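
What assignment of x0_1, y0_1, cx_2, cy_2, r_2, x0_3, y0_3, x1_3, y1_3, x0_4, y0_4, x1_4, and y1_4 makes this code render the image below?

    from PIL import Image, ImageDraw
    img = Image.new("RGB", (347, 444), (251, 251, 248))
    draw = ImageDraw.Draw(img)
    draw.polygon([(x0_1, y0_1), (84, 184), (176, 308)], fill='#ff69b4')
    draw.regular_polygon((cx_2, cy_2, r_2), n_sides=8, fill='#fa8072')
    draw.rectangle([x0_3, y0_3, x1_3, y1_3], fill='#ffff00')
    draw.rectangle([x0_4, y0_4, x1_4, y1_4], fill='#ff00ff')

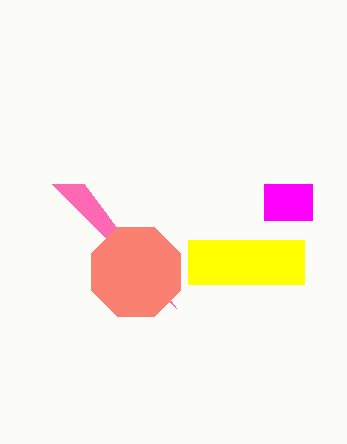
x0_1 = 52, y0_1 = 184, cx_2 = 136, cy_2 = 272, r_2 = 48, x0_3 = 188, y0_3 = 240, x1_3 = 304, y1_3 = 284, x0_4 = 264, y0_4 = 184, x1_4 = 312, y1_4 = 220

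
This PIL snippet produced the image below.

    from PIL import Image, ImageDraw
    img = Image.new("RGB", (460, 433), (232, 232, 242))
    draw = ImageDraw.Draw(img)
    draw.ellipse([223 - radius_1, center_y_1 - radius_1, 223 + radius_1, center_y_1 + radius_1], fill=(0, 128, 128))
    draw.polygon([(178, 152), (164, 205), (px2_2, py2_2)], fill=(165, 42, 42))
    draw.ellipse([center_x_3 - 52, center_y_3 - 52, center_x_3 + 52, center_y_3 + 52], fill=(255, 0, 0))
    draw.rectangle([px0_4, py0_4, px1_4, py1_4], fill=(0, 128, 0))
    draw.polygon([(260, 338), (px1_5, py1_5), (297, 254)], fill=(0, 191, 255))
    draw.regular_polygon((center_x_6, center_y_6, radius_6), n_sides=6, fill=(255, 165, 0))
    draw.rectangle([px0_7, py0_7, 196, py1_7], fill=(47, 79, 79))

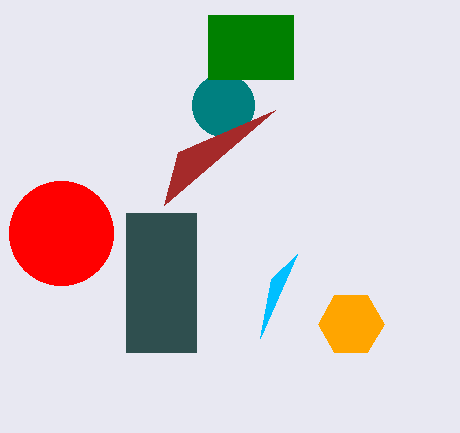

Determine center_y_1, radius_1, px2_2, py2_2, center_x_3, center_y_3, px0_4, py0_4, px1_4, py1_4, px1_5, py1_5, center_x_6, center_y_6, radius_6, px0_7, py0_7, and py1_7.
center_y_1 = 105, radius_1 = 31, px2_2 = 275, py2_2 = 110, center_x_3 = 61, center_y_3 = 233, px0_4 = 208, py0_4 = 15, px1_4 = 293, py1_4 = 79, px1_5 = 271, py1_5 = 279, center_x_6 = 351, center_y_6 = 324, radius_6 = 33, px0_7 = 126, py0_7 = 213, py1_7 = 352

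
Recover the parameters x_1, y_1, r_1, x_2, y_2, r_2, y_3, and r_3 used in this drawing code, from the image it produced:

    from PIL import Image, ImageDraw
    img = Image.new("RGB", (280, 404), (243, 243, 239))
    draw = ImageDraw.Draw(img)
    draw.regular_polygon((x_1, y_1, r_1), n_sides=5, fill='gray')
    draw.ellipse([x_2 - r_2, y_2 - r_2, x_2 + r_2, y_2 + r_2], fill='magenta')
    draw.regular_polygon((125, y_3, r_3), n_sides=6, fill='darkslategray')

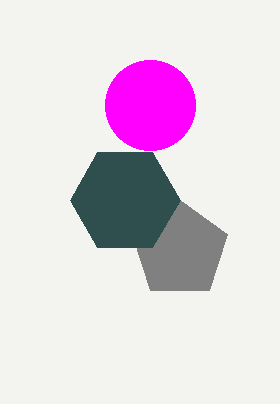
x_1 = 180; y_1 = 250; r_1 = 50; x_2 = 150; y_2 = 105; r_2 = 45; y_3 = 200; r_3 = 55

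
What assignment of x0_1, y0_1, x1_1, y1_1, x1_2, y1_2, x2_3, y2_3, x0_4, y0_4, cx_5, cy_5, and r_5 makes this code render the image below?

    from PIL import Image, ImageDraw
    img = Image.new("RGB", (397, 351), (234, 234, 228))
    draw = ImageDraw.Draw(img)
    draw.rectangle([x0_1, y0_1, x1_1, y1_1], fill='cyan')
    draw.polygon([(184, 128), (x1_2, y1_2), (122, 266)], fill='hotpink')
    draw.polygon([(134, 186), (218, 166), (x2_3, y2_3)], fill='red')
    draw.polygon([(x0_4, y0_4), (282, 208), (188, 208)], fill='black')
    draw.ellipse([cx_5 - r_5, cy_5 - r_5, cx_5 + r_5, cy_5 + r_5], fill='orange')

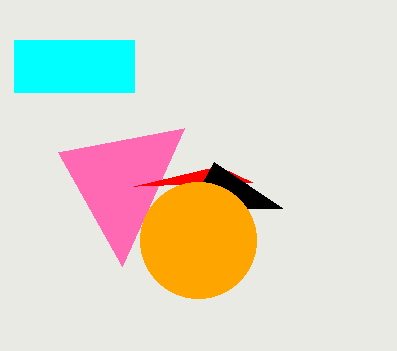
x0_1 = 14
y0_1 = 40
x1_1 = 134
y1_1 = 92
x1_2 = 58
y1_2 = 152
x2_3 = 252
y2_3 = 182
x0_4 = 214
y0_4 = 162
cx_5 = 198
cy_5 = 240
r_5 = 58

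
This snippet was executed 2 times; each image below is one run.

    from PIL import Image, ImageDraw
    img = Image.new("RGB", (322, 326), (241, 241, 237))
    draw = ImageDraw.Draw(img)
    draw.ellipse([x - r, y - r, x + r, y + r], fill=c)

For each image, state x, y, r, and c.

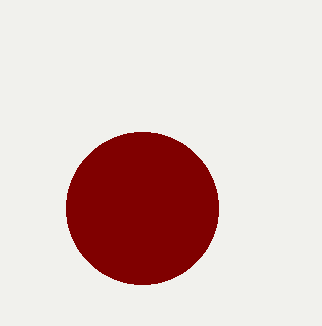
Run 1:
x = 142, y = 208, r = 76, c = 'maroon'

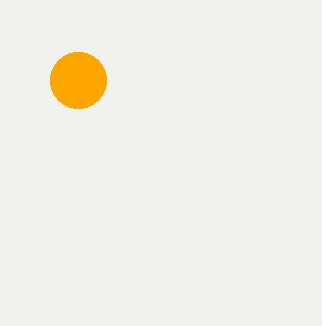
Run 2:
x = 78, y = 80, r = 28, c = 'orange'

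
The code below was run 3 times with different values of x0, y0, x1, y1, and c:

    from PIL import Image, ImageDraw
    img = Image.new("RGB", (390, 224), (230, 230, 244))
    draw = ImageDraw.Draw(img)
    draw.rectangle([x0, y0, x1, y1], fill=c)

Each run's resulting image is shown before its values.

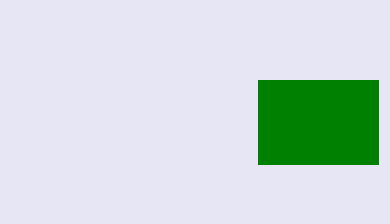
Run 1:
x0 = 258
y0 = 80
x1 = 378
y1 = 164
c = 'green'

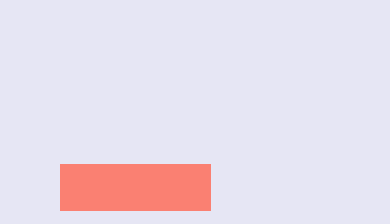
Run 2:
x0 = 60, y0 = 164, x1 = 210, y1 = 210, c = 'salmon'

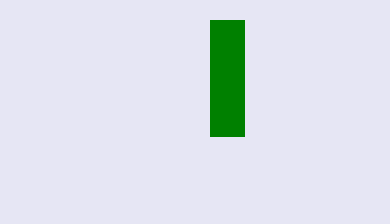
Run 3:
x0 = 210; y0 = 20; x1 = 244; y1 = 136; c = 'green'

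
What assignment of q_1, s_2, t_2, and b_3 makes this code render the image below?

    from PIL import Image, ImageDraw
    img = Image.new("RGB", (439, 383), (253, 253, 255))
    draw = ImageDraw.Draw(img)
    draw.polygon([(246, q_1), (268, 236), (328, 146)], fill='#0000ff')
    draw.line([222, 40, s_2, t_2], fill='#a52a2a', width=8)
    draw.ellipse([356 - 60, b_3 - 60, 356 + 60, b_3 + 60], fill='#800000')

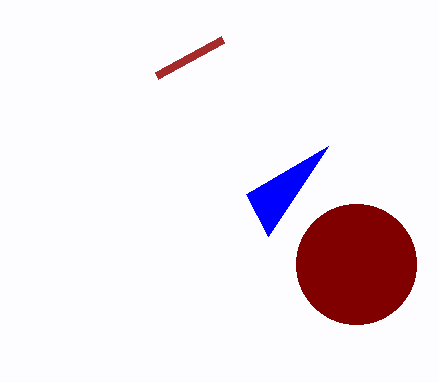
q_1 = 194; s_2 = 156; t_2 = 76; b_3 = 264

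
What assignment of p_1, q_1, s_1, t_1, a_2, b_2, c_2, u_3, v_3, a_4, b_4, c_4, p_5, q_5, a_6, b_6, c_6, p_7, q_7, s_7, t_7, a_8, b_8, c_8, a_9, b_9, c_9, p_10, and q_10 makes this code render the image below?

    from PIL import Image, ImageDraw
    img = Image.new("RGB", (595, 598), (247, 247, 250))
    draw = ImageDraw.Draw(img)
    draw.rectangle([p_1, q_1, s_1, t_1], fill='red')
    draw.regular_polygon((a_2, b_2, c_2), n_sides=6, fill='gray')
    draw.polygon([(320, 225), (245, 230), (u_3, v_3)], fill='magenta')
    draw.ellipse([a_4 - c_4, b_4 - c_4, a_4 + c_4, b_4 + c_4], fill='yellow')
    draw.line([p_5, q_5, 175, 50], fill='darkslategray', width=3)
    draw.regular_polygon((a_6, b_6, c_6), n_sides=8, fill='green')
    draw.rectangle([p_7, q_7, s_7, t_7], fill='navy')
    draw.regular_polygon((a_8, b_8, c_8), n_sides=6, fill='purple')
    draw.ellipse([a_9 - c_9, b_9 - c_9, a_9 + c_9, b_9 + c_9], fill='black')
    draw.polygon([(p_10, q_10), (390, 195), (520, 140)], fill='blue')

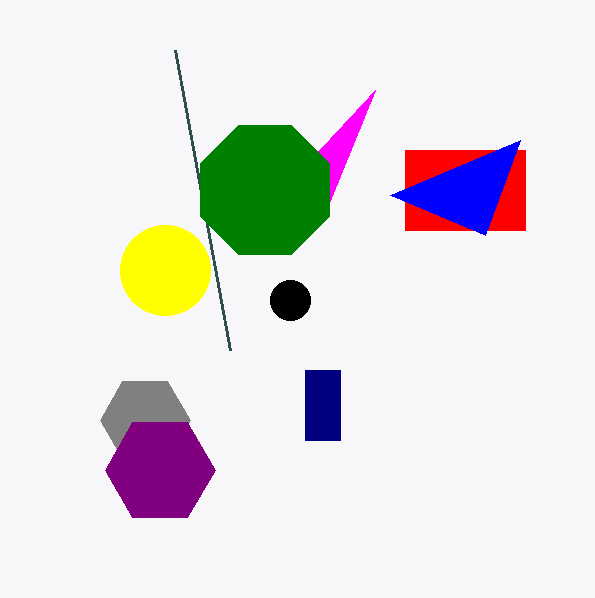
p_1 = 405; q_1 = 150; s_1 = 525; t_1 = 230; a_2 = 145; b_2 = 420; c_2 = 45; u_3 = 375; v_3 = 90; a_4 = 165; b_4 = 270; c_4 = 45; p_5 = 230; q_5 = 350; a_6 = 265; b_6 = 190; c_6 = 70; p_7 = 305; q_7 = 370; s_7 = 340; t_7 = 440; a_8 = 160; b_8 = 470; c_8 = 55; a_9 = 290; b_9 = 300; c_9 = 20; p_10 = 485; q_10 = 235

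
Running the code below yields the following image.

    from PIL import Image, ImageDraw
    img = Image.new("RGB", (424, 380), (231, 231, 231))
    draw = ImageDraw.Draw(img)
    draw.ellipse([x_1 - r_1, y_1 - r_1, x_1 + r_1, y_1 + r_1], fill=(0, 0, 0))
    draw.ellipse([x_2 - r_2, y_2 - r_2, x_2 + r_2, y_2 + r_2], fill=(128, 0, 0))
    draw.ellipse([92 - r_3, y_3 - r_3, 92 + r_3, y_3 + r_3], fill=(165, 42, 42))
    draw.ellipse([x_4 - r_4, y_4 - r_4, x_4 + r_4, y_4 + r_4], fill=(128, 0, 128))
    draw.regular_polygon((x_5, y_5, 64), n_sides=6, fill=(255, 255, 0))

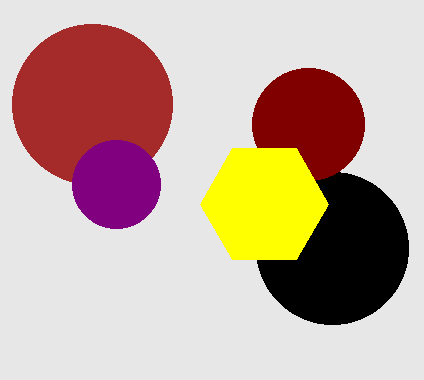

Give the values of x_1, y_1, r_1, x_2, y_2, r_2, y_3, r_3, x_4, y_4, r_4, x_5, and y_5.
x_1 = 332, y_1 = 248, r_1 = 76, x_2 = 308, y_2 = 124, r_2 = 56, y_3 = 104, r_3 = 80, x_4 = 116, y_4 = 184, r_4 = 44, x_5 = 264, y_5 = 204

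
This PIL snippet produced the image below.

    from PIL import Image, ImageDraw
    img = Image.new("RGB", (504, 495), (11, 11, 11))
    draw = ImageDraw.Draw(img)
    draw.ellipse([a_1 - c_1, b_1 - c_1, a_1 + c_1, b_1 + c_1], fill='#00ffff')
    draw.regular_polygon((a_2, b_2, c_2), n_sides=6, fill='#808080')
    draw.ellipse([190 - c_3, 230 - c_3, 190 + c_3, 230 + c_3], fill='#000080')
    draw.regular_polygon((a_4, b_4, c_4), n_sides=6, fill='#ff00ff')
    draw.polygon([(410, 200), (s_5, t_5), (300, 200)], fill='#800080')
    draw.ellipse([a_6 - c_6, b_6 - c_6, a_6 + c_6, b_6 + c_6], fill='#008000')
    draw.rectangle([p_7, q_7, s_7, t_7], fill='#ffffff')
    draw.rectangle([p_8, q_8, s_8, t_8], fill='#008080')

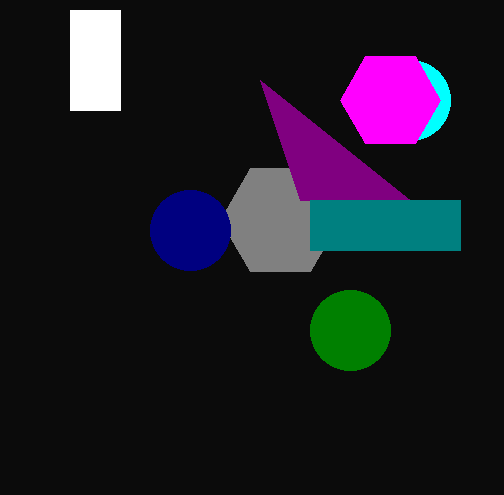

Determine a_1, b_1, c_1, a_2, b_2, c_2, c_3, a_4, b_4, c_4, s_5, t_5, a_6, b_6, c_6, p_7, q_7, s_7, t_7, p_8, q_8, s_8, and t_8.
a_1 = 410, b_1 = 100, c_1 = 40, a_2 = 280, b_2 = 220, c_2 = 60, c_3 = 40, a_4 = 390, b_4 = 100, c_4 = 50, s_5 = 260, t_5 = 80, a_6 = 350, b_6 = 330, c_6 = 40, p_7 = 70, q_7 = 10, s_7 = 120, t_7 = 110, p_8 = 310, q_8 = 200, s_8 = 460, t_8 = 250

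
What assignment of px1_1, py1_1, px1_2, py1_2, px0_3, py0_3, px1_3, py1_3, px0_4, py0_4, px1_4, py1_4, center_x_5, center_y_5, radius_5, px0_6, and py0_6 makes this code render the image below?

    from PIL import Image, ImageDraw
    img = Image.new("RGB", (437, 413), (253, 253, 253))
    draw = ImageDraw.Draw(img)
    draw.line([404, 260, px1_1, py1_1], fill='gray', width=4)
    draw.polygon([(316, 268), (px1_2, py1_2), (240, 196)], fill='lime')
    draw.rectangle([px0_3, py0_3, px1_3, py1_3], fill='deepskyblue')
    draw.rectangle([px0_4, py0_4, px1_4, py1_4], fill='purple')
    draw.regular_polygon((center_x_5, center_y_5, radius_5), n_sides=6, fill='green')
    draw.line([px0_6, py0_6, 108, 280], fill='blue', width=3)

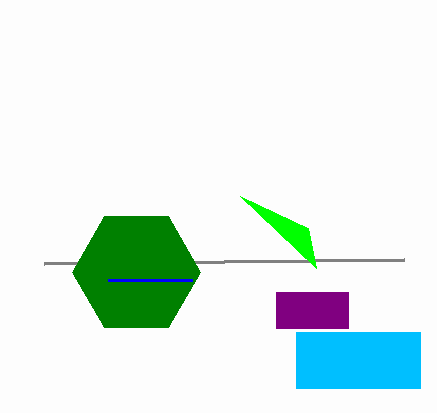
px1_1 = 44; py1_1 = 264; px1_2 = 308; py1_2 = 228; px0_3 = 296; py0_3 = 332; px1_3 = 420; py1_3 = 388; px0_4 = 276; py0_4 = 292; px1_4 = 348; py1_4 = 328; center_x_5 = 136; center_y_5 = 272; radius_5 = 64; px0_6 = 192; py0_6 = 280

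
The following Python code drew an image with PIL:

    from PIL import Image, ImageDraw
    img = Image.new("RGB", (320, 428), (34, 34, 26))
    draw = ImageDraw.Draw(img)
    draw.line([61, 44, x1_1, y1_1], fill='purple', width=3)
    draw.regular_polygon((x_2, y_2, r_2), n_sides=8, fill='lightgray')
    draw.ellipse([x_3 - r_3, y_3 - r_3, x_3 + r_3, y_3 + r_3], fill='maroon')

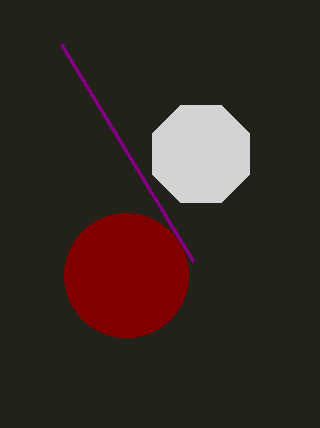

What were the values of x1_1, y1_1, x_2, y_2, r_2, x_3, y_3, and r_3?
x1_1 = 193
y1_1 = 261
x_2 = 201
y_2 = 154
r_2 = 53
x_3 = 126
y_3 = 275
r_3 = 62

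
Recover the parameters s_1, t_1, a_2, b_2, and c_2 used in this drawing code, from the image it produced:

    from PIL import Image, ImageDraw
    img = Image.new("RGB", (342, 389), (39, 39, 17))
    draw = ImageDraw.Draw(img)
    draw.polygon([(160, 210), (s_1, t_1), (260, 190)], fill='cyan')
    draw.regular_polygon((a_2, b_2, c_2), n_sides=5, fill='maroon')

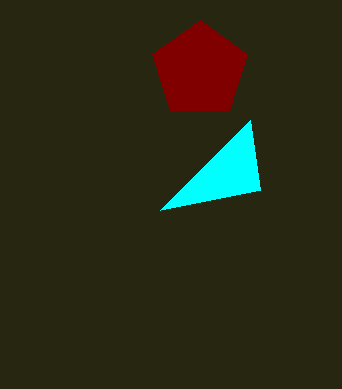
s_1 = 250
t_1 = 120
a_2 = 200
b_2 = 70
c_2 = 50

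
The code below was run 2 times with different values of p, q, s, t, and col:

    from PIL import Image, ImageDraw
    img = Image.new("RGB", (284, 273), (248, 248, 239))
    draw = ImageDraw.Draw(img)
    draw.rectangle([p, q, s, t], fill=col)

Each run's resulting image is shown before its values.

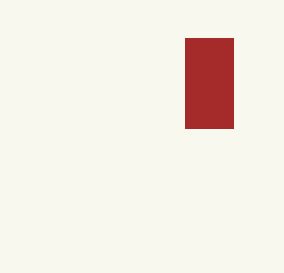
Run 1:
p = 185, q = 38, s = 233, t = 128, col = 'brown'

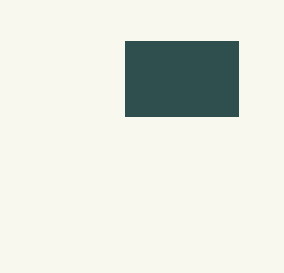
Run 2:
p = 125, q = 41, s = 238, t = 116, col = 'darkslategray'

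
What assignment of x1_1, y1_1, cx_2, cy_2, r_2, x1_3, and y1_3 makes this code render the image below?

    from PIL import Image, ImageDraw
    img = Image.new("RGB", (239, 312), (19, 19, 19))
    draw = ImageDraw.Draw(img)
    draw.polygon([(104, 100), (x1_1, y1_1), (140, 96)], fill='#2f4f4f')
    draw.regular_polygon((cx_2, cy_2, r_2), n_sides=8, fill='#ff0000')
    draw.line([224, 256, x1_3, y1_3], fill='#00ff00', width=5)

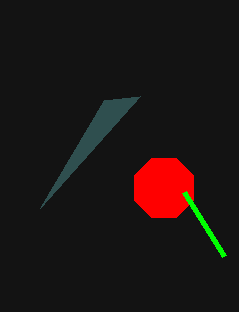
x1_1 = 40
y1_1 = 208
cx_2 = 164
cy_2 = 188
r_2 = 32
x1_3 = 184
y1_3 = 192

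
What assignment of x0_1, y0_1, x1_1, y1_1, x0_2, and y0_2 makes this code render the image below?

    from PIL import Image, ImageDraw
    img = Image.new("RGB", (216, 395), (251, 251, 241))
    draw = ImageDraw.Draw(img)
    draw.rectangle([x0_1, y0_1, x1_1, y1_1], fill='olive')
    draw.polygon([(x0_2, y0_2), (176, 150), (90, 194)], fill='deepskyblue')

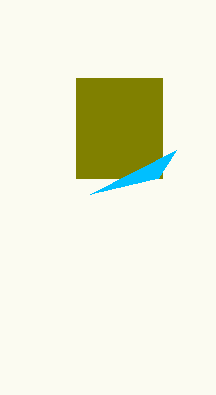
x0_1 = 76, y0_1 = 78, x1_1 = 162, y1_1 = 178, x0_2 = 158, y0_2 = 178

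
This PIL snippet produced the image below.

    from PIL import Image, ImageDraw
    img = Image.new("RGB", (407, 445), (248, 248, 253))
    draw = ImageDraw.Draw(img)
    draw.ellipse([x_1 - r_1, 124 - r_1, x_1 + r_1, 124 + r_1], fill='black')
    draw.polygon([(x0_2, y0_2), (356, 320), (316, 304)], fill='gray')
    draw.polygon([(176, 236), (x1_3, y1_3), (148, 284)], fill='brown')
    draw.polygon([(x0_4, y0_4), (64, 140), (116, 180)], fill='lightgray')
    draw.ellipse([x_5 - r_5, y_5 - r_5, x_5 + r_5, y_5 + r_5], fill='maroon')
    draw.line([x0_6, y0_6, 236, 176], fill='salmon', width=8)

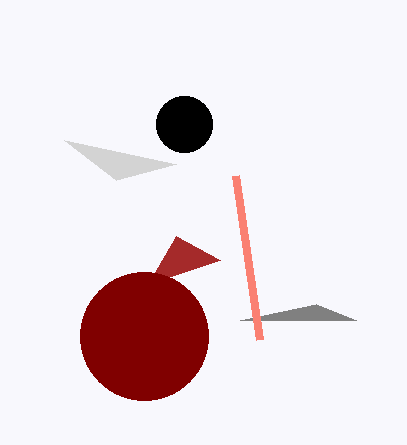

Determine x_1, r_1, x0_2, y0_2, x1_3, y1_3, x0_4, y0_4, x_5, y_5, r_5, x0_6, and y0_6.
x_1 = 184; r_1 = 28; x0_2 = 240; y0_2 = 320; x1_3 = 220; y1_3 = 260; x0_4 = 176; y0_4 = 164; x_5 = 144; y_5 = 336; r_5 = 64; x0_6 = 260; y0_6 = 340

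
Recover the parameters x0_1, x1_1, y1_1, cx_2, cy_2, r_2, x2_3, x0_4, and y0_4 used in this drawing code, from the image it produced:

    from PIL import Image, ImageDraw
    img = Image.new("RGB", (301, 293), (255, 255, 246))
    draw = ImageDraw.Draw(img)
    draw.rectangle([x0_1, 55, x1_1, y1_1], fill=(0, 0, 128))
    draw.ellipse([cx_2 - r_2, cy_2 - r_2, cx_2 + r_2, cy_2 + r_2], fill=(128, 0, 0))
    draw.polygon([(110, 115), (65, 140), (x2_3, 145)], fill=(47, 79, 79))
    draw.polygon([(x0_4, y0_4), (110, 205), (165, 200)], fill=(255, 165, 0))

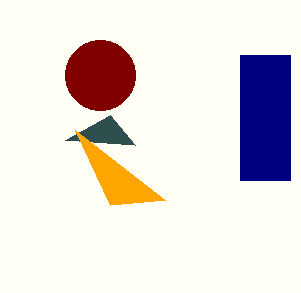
x0_1 = 240, x1_1 = 290, y1_1 = 180, cx_2 = 100, cy_2 = 75, r_2 = 35, x2_3 = 135, x0_4 = 75, y0_4 = 130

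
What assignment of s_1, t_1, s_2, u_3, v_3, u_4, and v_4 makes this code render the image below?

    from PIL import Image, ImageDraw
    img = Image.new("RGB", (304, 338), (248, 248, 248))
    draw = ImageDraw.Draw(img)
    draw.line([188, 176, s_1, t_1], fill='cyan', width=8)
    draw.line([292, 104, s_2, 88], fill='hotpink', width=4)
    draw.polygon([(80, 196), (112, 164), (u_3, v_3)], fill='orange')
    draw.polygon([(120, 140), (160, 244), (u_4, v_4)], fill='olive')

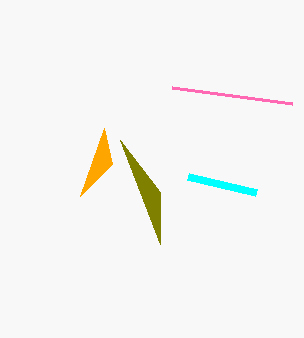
s_1 = 256; t_1 = 192; s_2 = 172; u_3 = 104; v_3 = 128; u_4 = 160; v_4 = 192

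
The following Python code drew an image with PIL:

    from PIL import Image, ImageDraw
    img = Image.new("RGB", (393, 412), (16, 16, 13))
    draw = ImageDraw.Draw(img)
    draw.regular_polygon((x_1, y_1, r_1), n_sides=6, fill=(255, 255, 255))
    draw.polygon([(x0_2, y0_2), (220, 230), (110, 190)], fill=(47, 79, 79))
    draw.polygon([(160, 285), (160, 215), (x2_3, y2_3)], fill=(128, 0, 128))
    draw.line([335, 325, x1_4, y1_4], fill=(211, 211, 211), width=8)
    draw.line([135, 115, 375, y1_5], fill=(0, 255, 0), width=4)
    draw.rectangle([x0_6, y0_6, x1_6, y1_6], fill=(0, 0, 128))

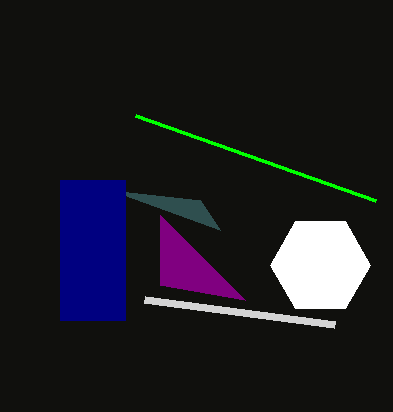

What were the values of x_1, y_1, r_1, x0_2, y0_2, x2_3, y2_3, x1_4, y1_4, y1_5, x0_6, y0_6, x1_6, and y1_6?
x_1 = 320; y_1 = 265; r_1 = 50; x0_2 = 200; y0_2 = 200; x2_3 = 245; y2_3 = 300; x1_4 = 145; y1_4 = 300; y1_5 = 200; x0_6 = 60; y0_6 = 180; x1_6 = 125; y1_6 = 320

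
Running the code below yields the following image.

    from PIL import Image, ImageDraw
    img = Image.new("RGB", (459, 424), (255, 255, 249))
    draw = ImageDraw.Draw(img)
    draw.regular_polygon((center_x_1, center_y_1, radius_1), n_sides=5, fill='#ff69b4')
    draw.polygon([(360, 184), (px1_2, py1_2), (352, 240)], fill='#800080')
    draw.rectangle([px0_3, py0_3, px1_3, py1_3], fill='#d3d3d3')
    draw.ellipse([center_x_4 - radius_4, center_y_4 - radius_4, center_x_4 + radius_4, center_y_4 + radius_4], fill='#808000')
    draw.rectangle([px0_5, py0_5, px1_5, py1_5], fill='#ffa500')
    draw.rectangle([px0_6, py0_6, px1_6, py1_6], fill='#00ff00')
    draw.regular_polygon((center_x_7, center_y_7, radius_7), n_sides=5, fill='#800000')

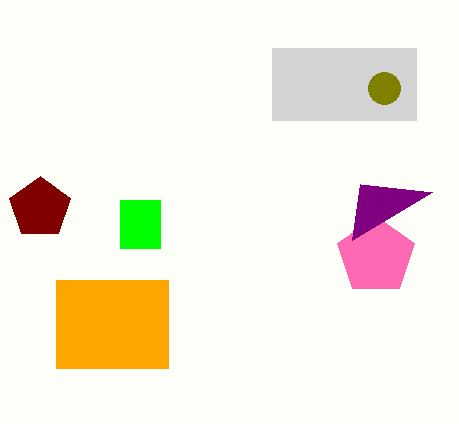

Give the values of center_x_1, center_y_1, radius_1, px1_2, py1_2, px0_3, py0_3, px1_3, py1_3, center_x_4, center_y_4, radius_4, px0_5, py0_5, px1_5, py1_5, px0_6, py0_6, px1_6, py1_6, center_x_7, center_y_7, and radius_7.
center_x_1 = 376; center_y_1 = 256; radius_1 = 40; px1_2 = 432; py1_2 = 192; px0_3 = 272; py0_3 = 48; px1_3 = 416; py1_3 = 120; center_x_4 = 384; center_y_4 = 88; radius_4 = 16; px0_5 = 56; py0_5 = 280; px1_5 = 168; py1_5 = 368; px0_6 = 120; py0_6 = 200; px1_6 = 160; py1_6 = 248; center_x_7 = 40; center_y_7 = 208; radius_7 = 32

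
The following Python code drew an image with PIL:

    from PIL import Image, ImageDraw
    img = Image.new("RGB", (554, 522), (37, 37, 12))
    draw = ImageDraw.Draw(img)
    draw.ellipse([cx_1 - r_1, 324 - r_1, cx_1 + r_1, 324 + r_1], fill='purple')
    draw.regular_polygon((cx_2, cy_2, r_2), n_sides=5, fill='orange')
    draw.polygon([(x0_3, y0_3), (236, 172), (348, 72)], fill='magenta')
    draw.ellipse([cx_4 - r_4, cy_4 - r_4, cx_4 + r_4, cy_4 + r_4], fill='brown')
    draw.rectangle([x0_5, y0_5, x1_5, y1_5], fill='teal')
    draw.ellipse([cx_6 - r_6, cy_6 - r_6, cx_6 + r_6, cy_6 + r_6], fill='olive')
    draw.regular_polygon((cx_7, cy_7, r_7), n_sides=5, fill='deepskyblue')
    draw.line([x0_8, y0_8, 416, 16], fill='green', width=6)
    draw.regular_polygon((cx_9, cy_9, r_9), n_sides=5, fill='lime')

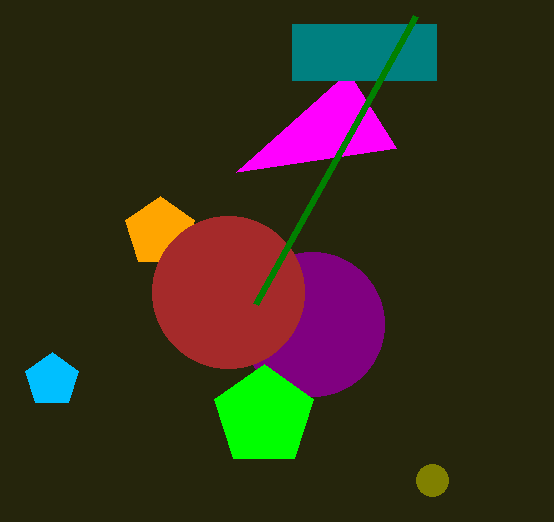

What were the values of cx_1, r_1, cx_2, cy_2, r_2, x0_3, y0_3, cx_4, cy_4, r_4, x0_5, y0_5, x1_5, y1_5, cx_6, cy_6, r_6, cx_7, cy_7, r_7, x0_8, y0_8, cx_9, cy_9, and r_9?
cx_1 = 312, r_1 = 72, cx_2 = 160, cy_2 = 232, r_2 = 36, x0_3 = 396, y0_3 = 148, cx_4 = 228, cy_4 = 292, r_4 = 76, x0_5 = 292, y0_5 = 24, x1_5 = 436, y1_5 = 80, cx_6 = 432, cy_6 = 480, r_6 = 16, cx_7 = 52, cy_7 = 380, r_7 = 28, x0_8 = 256, y0_8 = 304, cx_9 = 264, cy_9 = 416, r_9 = 52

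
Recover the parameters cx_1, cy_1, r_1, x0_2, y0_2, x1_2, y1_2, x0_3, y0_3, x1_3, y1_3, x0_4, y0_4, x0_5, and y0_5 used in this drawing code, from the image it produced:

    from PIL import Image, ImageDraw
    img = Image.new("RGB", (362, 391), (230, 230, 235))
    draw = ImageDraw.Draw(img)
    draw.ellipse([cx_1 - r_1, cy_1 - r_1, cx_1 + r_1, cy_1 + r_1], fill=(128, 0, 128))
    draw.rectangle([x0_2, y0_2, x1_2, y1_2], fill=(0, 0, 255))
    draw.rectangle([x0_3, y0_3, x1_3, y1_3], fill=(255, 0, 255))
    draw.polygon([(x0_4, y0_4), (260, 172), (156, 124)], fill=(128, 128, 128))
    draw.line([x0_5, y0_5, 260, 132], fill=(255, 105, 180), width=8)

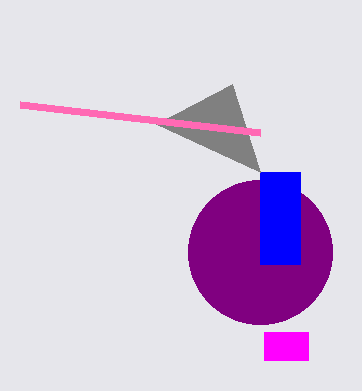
cx_1 = 260
cy_1 = 252
r_1 = 72
x0_2 = 260
y0_2 = 172
x1_2 = 300
y1_2 = 264
x0_3 = 264
y0_3 = 332
x1_3 = 308
y1_3 = 360
x0_4 = 232
y0_4 = 84
x0_5 = 20
y0_5 = 104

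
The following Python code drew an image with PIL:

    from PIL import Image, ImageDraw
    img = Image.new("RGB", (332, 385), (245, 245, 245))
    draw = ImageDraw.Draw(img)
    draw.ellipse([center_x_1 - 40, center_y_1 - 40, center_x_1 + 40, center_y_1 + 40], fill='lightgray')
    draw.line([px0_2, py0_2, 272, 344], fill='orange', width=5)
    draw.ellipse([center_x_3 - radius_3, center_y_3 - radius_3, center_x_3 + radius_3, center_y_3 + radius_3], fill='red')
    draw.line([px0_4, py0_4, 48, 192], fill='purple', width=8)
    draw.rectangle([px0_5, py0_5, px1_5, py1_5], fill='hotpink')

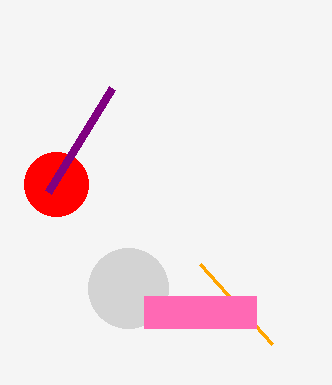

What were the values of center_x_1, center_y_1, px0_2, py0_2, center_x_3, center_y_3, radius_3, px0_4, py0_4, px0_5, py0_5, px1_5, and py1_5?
center_x_1 = 128; center_y_1 = 288; px0_2 = 200; py0_2 = 264; center_x_3 = 56; center_y_3 = 184; radius_3 = 32; px0_4 = 112; py0_4 = 88; px0_5 = 144; py0_5 = 296; px1_5 = 256; py1_5 = 328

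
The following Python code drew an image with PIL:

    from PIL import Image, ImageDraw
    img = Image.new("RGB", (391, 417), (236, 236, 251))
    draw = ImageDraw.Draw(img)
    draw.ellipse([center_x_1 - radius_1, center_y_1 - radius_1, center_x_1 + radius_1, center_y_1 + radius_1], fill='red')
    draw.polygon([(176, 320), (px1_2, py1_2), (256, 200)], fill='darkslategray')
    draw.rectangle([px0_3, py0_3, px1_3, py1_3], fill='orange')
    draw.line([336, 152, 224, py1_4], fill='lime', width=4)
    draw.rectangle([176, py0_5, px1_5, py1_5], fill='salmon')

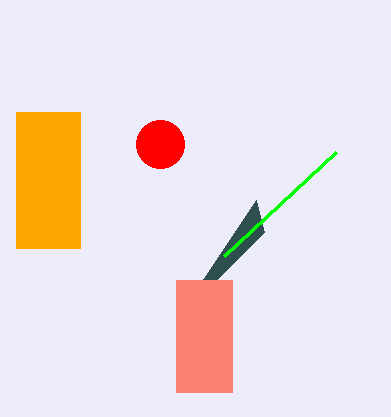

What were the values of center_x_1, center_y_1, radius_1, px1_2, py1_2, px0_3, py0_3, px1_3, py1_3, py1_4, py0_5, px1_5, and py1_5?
center_x_1 = 160; center_y_1 = 144; radius_1 = 24; px1_2 = 264; py1_2 = 232; px0_3 = 16; py0_3 = 112; px1_3 = 80; py1_3 = 248; py1_4 = 256; py0_5 = 280; px1_5 = 232; py1_5 = 392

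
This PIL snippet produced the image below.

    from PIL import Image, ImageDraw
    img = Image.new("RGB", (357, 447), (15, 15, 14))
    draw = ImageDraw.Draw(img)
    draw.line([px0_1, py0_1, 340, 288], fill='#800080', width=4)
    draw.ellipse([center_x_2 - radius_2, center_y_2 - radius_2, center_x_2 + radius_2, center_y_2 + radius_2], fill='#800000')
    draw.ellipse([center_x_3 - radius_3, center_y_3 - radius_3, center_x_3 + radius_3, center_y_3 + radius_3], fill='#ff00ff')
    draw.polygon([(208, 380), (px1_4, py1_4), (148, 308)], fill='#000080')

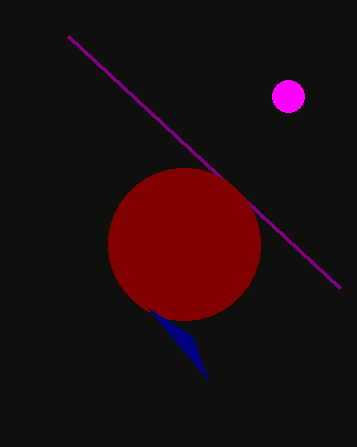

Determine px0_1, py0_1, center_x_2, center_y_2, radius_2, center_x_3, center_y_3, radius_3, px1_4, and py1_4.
px0_1 = 68, py0_1 = 36, center_x_2 = 184, center_y_2 = 244, radius_2 = 76, center_x_3 = 288, center_y_3 = 96, radius_3 = 16, px1_4 = 192, py1_4 = 336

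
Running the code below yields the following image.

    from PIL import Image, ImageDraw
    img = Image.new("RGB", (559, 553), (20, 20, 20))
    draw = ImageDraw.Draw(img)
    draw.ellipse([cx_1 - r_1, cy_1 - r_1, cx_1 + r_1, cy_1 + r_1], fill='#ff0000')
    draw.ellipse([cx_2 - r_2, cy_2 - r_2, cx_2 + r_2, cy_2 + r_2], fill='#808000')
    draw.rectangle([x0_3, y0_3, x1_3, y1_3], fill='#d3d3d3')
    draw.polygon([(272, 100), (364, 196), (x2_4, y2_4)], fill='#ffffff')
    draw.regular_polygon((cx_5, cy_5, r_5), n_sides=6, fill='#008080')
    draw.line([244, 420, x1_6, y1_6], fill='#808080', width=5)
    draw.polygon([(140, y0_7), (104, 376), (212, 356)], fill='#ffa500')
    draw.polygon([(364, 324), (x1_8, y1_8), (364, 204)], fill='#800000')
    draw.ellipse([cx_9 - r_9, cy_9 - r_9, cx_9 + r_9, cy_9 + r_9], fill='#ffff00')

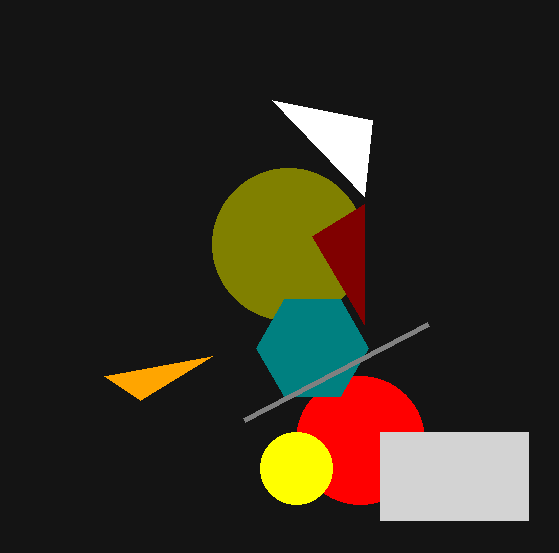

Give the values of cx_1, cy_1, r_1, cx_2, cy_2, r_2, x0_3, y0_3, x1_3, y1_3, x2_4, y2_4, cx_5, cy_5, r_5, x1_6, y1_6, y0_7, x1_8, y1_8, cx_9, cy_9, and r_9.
cx_1 = 360
cy_1 = 440
r_1 = 64
cx_2 = 288
cy_2 = 244
r_2 = 76
x0_3 = 380
y0_3 = 432
x1_3 = 528
y1_3 = 520
x2_4 = 372
y2_4 = 120
cx_5 = 312
cy_5 = 348
r_5 = 56
x1_6 = 428
y1_6 = 324
y0_7 = 400
x1_8 = 312
y1_8 = 236
cx_9 = 296
cy_9 = 468
r_9 = 36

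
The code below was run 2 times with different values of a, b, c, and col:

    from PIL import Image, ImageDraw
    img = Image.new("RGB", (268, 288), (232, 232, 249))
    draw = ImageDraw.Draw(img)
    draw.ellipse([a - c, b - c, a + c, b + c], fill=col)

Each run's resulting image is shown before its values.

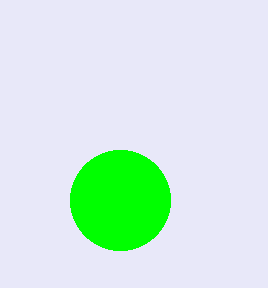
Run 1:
a = 120
b = 200
c = 50
col = 'lime'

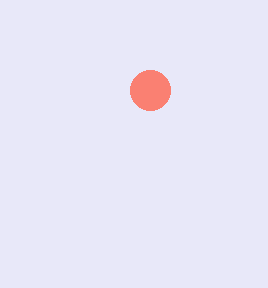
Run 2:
a = 150
b = 90
c = 20
col = 'salmon'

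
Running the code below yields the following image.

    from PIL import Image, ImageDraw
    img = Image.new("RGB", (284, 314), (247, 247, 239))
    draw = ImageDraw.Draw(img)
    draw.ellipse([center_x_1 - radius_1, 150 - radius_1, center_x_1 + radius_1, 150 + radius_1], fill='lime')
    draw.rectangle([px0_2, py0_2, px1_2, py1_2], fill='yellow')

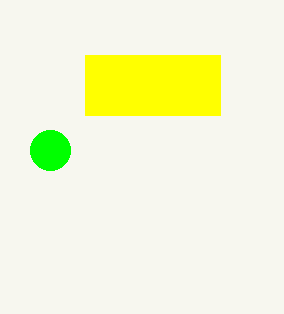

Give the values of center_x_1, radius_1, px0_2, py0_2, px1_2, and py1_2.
center_x_1 = 50; radius_1 = 20; px0_2 = 85; py0_2 = 55; px1_2 = 220; py1_2 = 115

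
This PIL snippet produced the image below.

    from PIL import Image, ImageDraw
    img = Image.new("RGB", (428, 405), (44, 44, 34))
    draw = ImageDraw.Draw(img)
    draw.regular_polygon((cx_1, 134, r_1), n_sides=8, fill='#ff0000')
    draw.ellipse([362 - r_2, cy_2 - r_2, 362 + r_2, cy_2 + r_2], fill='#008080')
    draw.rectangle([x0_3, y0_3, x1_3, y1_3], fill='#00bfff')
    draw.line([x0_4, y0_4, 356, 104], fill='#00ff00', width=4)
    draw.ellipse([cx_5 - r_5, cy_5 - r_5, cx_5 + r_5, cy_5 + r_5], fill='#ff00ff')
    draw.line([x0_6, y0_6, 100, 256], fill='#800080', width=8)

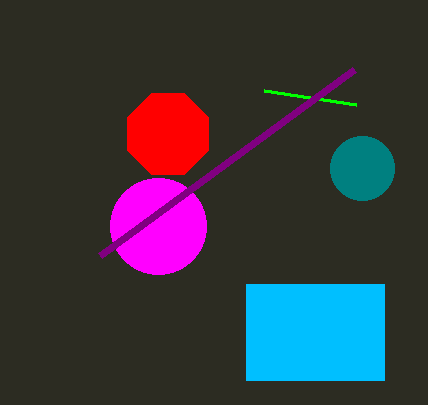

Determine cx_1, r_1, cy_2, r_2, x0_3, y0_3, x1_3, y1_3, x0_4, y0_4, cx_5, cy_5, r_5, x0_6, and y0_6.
cx_1 = 168, r_1 = 44, cy_2 = 168, r_2 = 32, x0_3 = 246, y0_3 = 284, x1_3 = 384, y1_3 = 380, x0_4 = 264, y0_4 = 90, cx_5 = 158, cy_5 = 226, r_5 = 48, x0_6 = 354, y0_6 = 70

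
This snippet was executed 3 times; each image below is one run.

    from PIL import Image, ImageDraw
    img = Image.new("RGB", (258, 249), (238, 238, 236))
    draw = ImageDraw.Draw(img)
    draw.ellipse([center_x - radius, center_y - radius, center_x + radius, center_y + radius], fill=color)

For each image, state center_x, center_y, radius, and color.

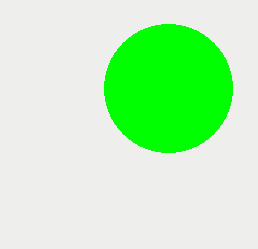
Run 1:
center_x = 168, center_y = 88, radius = 64, color = 'lime'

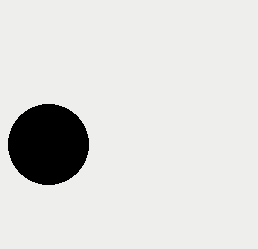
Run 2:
center_x = 48
center_y = 144
radius = 40
color = 'black'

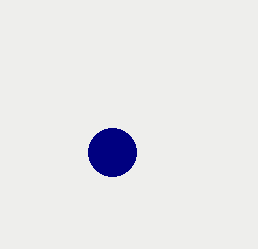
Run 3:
center_x = 112; center_y = 152; radius = 24; color = 'navy'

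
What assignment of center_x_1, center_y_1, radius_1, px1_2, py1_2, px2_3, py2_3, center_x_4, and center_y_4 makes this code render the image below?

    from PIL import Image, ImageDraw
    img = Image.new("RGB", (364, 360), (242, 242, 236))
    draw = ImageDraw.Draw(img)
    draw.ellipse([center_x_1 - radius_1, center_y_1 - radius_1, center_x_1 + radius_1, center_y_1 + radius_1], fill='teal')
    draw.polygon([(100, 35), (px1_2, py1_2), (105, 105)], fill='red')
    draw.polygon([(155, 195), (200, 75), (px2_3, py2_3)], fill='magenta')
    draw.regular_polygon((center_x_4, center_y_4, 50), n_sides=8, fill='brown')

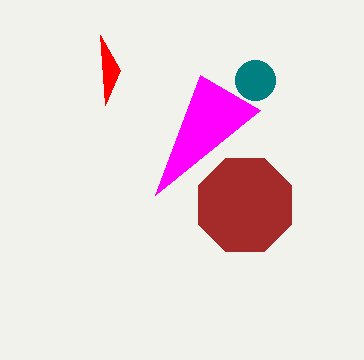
center_x_1 = 255, center_y_1 = 80, radius_1 = 20, px1_2 = 120, py1_2 = 70, px2_3 = 260, py2_3 = 110, center_x_4 = 245, center_y_4 = 205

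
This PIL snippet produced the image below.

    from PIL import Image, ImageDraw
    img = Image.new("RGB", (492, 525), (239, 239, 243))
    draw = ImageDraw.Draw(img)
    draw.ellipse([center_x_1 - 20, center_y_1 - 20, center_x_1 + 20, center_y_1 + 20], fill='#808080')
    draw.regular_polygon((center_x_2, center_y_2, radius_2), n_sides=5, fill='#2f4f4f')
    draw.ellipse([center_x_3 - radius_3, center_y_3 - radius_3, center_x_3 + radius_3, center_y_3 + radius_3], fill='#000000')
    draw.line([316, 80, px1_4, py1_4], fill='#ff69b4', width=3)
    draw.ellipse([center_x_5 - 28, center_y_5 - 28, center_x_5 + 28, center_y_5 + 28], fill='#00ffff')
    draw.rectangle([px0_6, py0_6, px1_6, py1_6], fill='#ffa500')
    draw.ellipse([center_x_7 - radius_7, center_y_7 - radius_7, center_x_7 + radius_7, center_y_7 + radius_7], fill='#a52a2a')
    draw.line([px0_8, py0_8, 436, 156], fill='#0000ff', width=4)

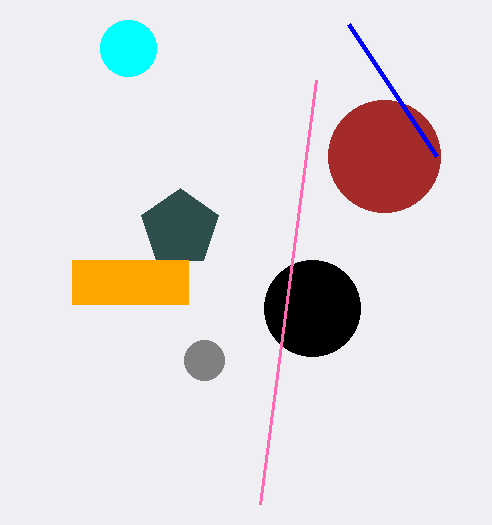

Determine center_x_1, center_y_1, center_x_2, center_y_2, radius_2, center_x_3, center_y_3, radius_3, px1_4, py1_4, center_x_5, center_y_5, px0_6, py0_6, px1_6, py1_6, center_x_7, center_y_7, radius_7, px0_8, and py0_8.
center_x_1 = 204, center_y_1 = 360, center_x_2 = 180, center_y_2 = 228, radius_2 = 40, center_x_3 = 312, center_y_3 = 308, radius_3 = 48, px1_4 = 260, py1_4 = 504, center_x_5 = 128, center_y_5 = 48, px0_6 = 72, py0_6 = 260, px1_6 = 188, py1_6 = 304, center_x_7 = 384, center_y_7 = 156, radius_7 = 56, px0_8 = 348, py0_8 = 24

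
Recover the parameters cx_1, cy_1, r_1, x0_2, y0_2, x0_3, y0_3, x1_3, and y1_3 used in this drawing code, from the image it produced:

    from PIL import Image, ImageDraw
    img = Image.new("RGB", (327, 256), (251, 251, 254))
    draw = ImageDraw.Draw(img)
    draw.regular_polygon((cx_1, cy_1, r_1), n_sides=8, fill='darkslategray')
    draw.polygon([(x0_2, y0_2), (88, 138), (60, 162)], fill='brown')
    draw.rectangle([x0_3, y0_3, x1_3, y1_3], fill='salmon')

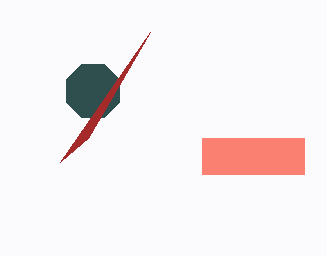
cx_1 = 93; cy_1 = 91; r_1 = 29; x0_2 = 150; y0_2 = 32; x0_3 = 202; y0_3 = 138; x1_3 = 304; y1_3 = 174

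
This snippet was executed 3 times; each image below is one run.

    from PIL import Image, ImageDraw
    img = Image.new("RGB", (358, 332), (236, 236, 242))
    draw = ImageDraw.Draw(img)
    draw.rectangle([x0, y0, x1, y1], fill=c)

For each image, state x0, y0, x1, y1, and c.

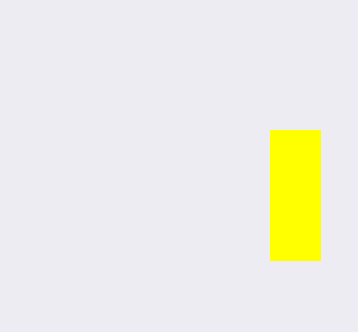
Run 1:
x0 = 270; y0 = 130; x1 = 320; y1 = 260; c = 'yellow'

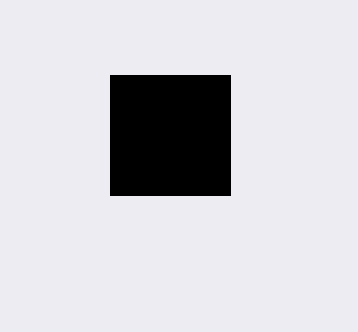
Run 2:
x0 = 110, y0 = 75, x1 = 230, y1 = 195, c = 'black'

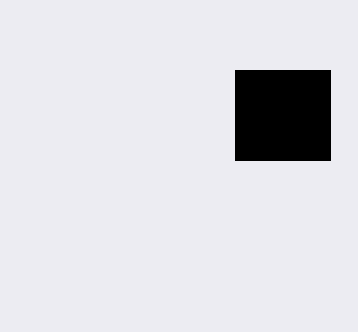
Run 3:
x0 = 235; y0 = 70; x1 = 330; y1 = 160; c = 'black'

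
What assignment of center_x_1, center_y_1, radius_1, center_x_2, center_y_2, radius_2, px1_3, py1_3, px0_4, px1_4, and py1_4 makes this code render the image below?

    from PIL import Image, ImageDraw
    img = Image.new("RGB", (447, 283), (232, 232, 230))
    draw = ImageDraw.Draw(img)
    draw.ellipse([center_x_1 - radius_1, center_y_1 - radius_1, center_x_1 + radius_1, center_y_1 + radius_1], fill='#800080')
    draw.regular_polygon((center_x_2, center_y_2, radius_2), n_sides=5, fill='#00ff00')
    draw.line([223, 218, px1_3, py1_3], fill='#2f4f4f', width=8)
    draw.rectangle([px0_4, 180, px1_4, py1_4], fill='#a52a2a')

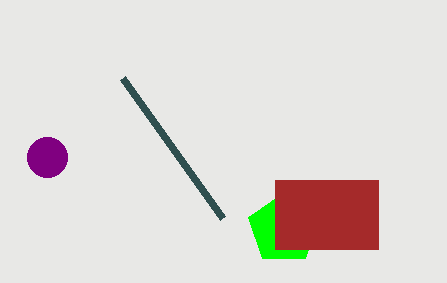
center_x_1 = 47, center_y_1 = 157, radius_1 = 20, center_x_2 = 284, center_y_2 = 229, radius_2 = 37, px1_3 = 123, py1_3 = 78, px0_4 = 275, px1_4 = 378, py1_4 = 249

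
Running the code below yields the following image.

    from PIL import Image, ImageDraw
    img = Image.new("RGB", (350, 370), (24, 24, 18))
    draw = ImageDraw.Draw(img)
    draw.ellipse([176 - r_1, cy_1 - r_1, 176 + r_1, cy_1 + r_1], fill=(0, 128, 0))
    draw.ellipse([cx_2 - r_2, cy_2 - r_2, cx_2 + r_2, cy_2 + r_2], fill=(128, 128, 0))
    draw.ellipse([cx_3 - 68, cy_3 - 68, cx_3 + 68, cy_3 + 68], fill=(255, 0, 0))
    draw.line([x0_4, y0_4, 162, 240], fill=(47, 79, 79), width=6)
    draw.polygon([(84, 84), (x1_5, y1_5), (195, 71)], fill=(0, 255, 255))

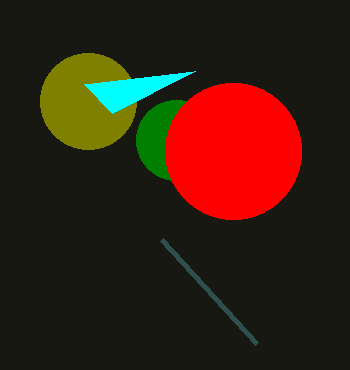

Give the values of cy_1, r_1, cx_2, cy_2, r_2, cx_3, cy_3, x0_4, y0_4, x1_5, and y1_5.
cy_1 = 140
r_1 = 40
cx_2 = 88
cy_2 = 101
r_2 = 48
cx_3 = 233
cy_3 = 151
x0_4 = 257
y0_4 = 344
x1_5 = 112
y1_5 = 113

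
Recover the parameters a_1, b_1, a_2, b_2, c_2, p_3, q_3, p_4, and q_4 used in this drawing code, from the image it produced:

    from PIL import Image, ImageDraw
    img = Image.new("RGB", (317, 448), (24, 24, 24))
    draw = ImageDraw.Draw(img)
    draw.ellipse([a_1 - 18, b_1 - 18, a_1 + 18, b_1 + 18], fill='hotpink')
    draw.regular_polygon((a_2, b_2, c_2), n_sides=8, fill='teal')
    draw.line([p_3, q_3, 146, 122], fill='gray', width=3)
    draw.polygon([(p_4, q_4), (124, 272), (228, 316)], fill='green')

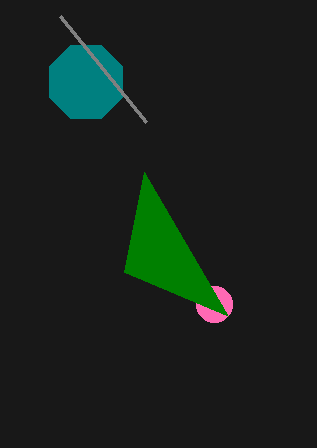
a_1 = 214, b_1 = 304, a_2 = 86, b_2 = 82, c_2 = 40, p_3 = 60, q_3 = 16, p_4 = 144, q_4 = 172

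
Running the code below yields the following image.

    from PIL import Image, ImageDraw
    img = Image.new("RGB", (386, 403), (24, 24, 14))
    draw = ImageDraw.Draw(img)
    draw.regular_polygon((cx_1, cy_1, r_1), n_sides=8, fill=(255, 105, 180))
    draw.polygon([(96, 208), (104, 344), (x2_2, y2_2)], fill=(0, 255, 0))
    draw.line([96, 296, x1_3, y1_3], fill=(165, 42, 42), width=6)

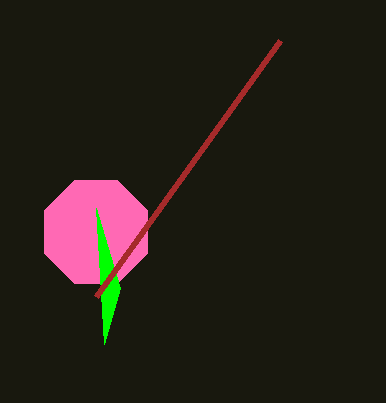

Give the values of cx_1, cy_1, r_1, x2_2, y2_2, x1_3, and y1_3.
cx_1 = 96; cy_1 = 232; r_1 = 56; x2_2 = 120; y2_2 = 288; x1_3 = 280; y1_3 = 40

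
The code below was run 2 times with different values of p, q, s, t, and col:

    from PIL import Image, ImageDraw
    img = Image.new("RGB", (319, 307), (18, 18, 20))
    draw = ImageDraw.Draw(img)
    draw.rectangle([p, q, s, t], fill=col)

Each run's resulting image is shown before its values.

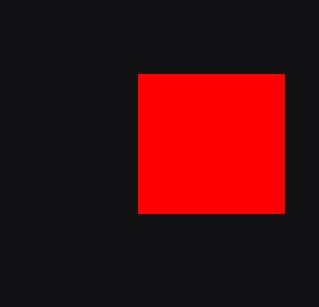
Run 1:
p = 138
q = 74
s = 284
t = 213
col = 'red'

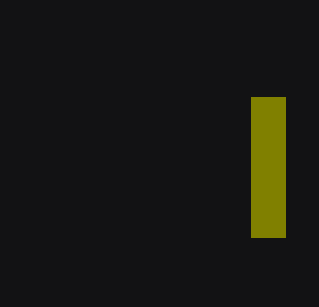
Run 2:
p = 251; q = 97; s = 285; t = 237; col = 'olive'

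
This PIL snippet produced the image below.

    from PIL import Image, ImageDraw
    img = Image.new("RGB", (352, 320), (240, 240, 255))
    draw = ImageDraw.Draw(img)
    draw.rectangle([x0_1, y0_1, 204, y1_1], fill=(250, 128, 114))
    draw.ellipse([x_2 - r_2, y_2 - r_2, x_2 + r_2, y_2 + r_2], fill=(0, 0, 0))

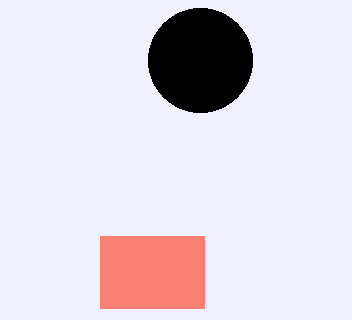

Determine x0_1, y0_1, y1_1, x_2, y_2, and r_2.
x0_1 = 100; y0_1 = 236; y1_1 = 308; x_2 = 200; y_2 = 60; r_2 = 52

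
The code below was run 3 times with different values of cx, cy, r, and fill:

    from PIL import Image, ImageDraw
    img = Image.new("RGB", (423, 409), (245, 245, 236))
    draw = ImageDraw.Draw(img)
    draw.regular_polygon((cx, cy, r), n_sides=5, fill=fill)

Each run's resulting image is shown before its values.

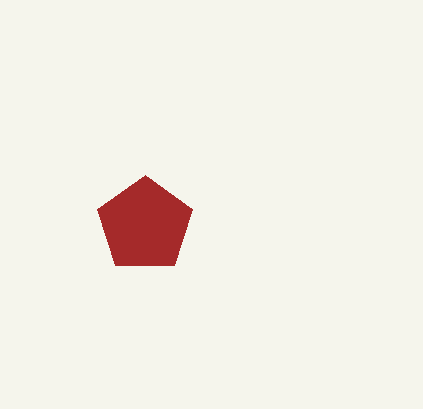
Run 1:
cx = 145; cy = 225; r = 50; fill = 'brown'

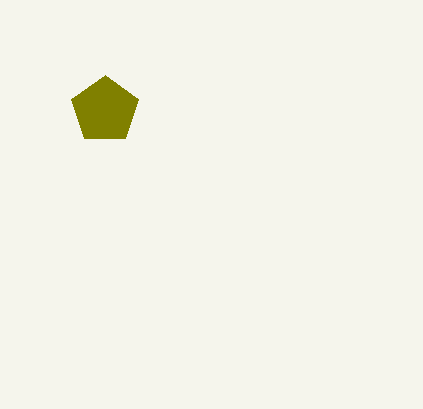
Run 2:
cx = 105; cy = 110; r = 35; fill = 'olive'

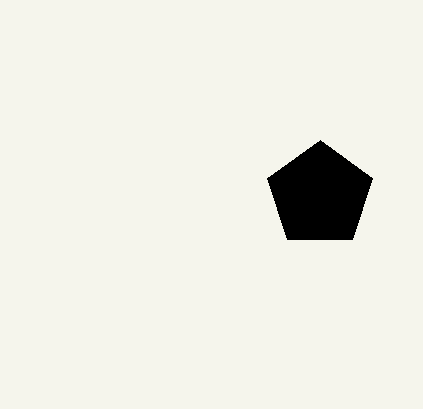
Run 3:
cx = 320, cy = 195, r = 55, fill = 'black'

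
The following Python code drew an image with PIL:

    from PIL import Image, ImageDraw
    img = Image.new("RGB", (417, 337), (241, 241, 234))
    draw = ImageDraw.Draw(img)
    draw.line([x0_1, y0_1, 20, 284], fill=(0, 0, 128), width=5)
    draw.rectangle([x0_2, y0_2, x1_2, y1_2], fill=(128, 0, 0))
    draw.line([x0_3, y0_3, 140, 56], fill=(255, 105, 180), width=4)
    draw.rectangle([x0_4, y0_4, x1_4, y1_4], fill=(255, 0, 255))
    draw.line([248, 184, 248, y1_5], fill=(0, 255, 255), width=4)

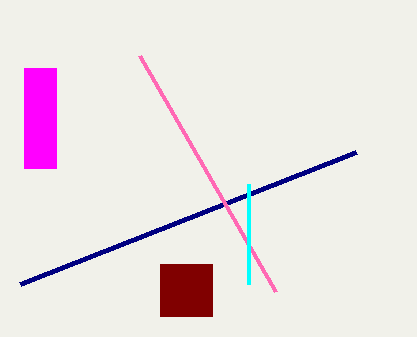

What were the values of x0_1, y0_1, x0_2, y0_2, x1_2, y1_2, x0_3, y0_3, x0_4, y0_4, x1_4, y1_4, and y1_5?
x0_1 = 356; y0_1 = 152; x0_2 = 160; y0_2 = 264; x1_2 = 212; y1_2 = 316; x0_3 = 276; y0_3 = 292; x0_4 = 24; y0_4 = 68; x1_4 = 56; y1_4 = 168; y1_5 = 284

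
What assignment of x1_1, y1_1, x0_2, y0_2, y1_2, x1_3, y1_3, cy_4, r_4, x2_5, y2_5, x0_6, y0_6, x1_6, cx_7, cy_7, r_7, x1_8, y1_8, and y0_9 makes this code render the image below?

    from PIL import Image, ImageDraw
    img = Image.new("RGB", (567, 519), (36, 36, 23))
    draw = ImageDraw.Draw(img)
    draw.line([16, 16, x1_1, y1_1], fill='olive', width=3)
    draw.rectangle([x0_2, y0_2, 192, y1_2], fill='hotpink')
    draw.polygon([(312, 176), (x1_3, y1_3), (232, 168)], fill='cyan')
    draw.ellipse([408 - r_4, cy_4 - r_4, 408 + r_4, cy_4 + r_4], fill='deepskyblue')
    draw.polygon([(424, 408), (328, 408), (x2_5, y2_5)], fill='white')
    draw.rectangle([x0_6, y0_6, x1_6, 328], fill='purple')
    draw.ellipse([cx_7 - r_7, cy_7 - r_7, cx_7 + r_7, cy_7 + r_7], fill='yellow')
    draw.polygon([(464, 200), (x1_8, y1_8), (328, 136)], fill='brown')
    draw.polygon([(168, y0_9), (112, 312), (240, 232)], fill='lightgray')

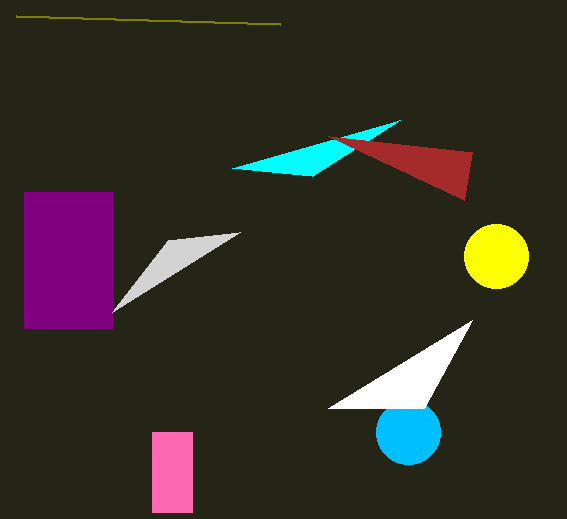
x1_1 = 280
y1_1 = 24
x0_2 = 152
y0_2 = 432
y1_2 = 512
x1_3 = 400
y1_3 = 120
cy_4 = 432
r_4 = 32
x2_5 = 472
y2_5 = 320
x0_6 = 24
y0_6 = 192
x1_6 = 112
cx_7 = 496
cy_7 = 256
r_7 = 32
x1_8 = 472
y1_8 = 152
y0_9 = 240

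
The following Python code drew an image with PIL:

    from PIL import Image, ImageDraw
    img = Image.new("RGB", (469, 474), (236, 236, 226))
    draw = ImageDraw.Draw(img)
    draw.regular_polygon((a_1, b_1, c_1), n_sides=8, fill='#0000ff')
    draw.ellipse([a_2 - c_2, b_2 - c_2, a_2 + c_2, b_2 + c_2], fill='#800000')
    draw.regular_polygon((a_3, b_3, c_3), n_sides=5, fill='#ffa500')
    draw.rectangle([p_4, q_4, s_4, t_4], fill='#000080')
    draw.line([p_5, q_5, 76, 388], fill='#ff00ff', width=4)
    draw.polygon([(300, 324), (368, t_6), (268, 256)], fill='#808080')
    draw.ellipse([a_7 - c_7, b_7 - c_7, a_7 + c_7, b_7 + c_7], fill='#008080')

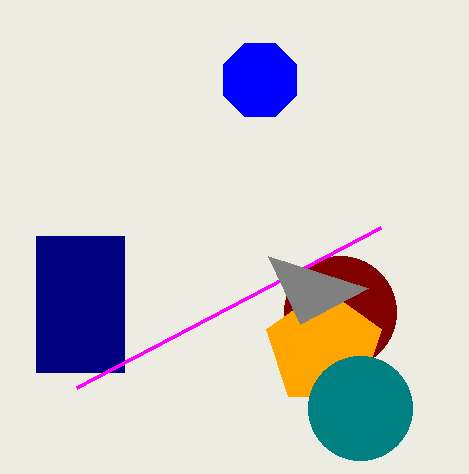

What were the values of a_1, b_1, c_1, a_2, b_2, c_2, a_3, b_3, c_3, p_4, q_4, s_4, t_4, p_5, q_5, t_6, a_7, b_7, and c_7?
a_1 = 260; b_1 = 80; c_1 = 40; a_2 = 340; b_2 = 312; c_2 = 56; a_3 = 324; b_3 = 348; c_3 = 60; p_4 = 36; q_4 = 236; s_4 = 124; t_4 = 372; p_5 = 380; q_5 = 228; t_6 = 288; a_7 = 360; b_7 = 408; c_7 = 52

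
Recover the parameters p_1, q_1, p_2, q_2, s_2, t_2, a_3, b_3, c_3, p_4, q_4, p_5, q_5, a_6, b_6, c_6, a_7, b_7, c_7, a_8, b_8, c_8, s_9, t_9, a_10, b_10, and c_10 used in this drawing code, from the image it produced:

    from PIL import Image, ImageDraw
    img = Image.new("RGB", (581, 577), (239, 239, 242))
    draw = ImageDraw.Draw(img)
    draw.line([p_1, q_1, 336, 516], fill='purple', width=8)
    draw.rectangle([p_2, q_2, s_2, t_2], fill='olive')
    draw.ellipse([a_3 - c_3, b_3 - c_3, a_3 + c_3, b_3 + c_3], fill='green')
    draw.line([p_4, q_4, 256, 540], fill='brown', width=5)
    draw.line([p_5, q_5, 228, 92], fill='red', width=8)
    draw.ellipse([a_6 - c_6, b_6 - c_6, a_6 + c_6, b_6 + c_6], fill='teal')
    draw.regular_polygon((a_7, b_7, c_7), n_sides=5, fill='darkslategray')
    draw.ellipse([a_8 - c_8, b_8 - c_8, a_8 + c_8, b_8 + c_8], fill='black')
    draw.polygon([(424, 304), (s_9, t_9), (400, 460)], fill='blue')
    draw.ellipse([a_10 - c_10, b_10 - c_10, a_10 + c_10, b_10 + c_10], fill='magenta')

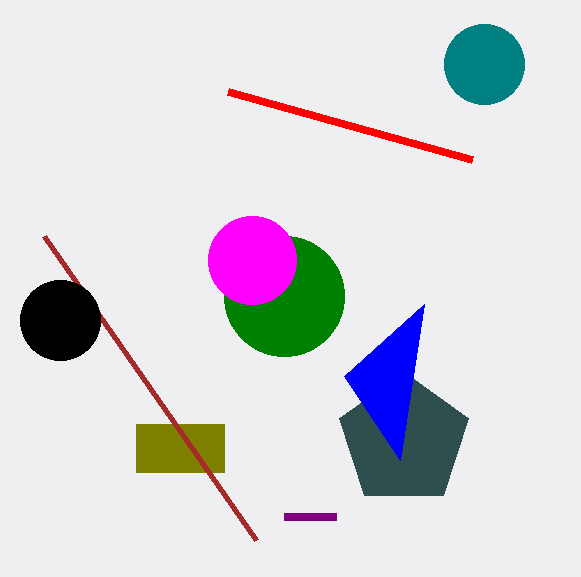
p_1 = 284; q_1 = 516; p_2 = 136; q_2 = 424; s_2 = 224; t_2 = 472; a_3 = 284; b_3 = 296; c_3 = 60; p_4 = 44; q_4 = 236; p_5 = 472; q_5 = 160; a_6 = 484; b_6 = 64; c_6 = 40; a_7 = 404; b_7 = 440; c_7 = 68; a_8 = 60; b_8 = 320; c_8 = 40; s_9 = 344; t_9 = 376; a_10 = 252; b_10 = 260; c_10 = 44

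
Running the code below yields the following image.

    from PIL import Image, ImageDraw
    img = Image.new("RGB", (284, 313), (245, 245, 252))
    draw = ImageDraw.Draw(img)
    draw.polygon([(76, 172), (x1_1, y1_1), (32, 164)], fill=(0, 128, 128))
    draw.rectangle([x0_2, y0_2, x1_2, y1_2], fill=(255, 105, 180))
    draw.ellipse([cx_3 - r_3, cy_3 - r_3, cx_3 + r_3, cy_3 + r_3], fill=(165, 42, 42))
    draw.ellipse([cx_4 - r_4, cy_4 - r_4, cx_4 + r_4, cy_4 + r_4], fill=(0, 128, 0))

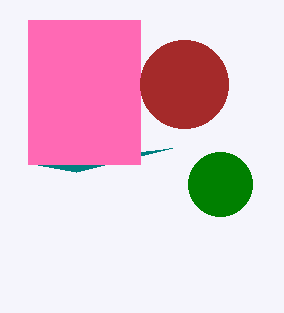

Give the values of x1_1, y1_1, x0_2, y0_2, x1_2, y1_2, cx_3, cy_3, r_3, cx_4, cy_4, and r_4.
x1_1 = 172, y1_1 = 148, x0_2 = 28, y0_2 = 20, x1_2 = 140, y1_2 = 164, cx_3 = 184, cy_3 = 84, r_3 = 44, cx_4 = 220, cy_4 = 184, r_4 = 32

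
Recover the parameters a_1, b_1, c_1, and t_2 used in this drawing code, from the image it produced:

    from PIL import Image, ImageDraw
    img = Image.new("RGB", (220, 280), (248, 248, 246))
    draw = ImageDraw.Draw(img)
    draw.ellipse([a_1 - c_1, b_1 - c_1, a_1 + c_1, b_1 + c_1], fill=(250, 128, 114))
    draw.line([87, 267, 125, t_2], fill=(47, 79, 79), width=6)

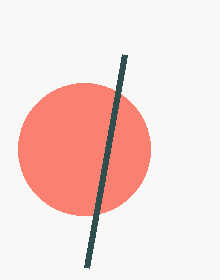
a_1 = 84, b_1 = 149, c_1 = 66, t_2 = 54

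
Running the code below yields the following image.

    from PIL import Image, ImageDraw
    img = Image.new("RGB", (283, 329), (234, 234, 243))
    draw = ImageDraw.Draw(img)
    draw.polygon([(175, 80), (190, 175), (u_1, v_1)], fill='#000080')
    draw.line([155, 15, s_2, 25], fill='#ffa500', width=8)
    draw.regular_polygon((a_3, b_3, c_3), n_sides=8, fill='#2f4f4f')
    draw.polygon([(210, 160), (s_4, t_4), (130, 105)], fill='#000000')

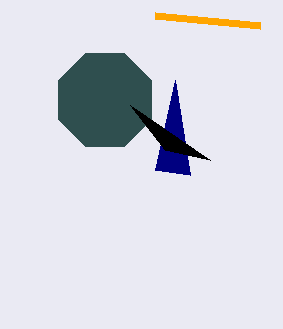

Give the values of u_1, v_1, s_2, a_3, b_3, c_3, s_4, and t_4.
u_1 = 155, v_1 = 170, s_2 = 260, a_3 = 105, b_3 = 100, c_3 = 50, s_4 = 165, t_4 = 150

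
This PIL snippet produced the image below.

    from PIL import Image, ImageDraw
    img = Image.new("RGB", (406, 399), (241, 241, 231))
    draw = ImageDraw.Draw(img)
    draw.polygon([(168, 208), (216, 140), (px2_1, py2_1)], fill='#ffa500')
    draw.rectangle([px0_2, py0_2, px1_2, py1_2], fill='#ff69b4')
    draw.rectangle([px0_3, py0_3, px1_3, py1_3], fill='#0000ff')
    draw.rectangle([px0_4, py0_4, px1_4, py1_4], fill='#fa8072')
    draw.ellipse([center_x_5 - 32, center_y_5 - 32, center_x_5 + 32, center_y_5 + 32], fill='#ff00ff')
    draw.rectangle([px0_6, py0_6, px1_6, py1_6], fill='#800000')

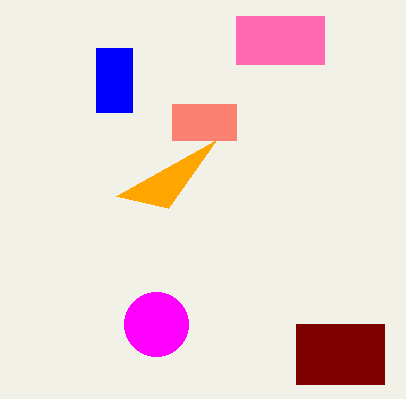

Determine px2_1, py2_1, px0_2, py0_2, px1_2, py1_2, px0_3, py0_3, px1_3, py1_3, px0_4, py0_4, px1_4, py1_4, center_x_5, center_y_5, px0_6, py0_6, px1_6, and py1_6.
px2_1 = 116
py2_1 = 196
px0_2 = 236
py0_2 = 16
px1_2 = 324
py1_2 = 64
px0_3 = 96
py0_3 = 48
px1_3 = 132
py1_3 = 112
px0_4 = 172
py0_4 = 104
px1_4 = 236
py1_4 = 140
center_x_5 = 156
center_y_5 = 324
px0_6 = 296
py0_6 = 324
px1_6 = 384
py1_6 = 384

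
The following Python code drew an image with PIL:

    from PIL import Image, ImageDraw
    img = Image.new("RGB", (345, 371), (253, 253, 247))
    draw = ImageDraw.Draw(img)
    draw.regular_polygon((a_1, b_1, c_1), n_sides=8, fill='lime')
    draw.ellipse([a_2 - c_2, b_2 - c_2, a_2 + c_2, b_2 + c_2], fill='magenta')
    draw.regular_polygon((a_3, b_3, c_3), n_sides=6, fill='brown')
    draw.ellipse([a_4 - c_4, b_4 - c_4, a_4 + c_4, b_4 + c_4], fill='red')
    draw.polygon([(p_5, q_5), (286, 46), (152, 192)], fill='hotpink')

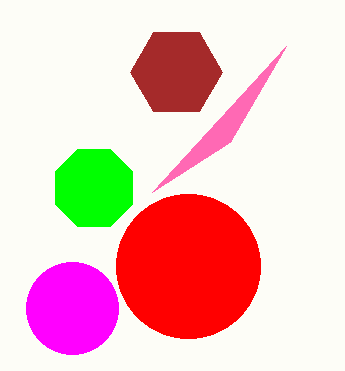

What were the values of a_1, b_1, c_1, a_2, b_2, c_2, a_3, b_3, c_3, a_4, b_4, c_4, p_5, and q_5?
a_1 = 94, b_1 = 188, c_1 = 42, a_2 = 72, b_2 = 308, c_2 = 46, a_3 = 176, b_3 = 72, c_3 = 46, a_4 = 188, b_4 = 266, c_4 = 72, p_5 = 230, q_5 = 142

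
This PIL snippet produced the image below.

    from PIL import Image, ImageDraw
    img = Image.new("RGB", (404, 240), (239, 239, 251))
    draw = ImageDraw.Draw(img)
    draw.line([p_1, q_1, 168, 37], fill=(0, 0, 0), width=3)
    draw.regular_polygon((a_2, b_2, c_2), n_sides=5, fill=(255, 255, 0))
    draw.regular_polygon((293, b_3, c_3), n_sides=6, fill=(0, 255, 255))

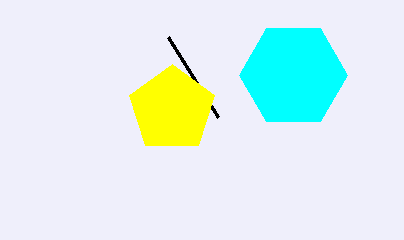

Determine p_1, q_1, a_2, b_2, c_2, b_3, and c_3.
p_1 = 218, q_1 = 117, a_2 = 172, b_2 = 109, c_2 = 45, b_3 = 75, c_3 = 54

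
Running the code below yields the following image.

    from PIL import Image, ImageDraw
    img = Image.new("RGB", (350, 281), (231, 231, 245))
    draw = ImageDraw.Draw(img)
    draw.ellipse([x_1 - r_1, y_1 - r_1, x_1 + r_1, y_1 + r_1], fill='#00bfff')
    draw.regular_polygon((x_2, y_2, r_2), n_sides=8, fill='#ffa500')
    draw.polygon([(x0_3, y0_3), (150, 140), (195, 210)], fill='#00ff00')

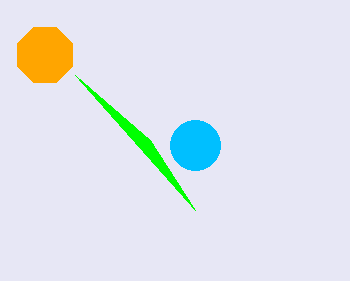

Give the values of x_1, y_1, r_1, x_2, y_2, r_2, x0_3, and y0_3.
x_1 = 195; y_1 = 145; r_1 = 25; x_2 = 45; y_2 = 55; r_2 = 30; x0_3 = 75; y0_3 = 75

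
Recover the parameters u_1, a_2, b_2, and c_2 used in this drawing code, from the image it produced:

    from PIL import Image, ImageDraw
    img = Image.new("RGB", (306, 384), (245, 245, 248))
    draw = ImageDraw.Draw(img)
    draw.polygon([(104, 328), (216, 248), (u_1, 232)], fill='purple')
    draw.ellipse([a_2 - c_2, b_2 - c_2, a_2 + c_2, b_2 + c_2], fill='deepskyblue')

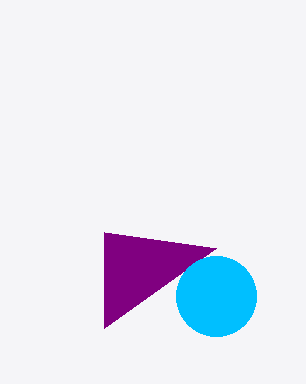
u_1 = 104
a_2 = 216
b_2 = 296
c_2 = 40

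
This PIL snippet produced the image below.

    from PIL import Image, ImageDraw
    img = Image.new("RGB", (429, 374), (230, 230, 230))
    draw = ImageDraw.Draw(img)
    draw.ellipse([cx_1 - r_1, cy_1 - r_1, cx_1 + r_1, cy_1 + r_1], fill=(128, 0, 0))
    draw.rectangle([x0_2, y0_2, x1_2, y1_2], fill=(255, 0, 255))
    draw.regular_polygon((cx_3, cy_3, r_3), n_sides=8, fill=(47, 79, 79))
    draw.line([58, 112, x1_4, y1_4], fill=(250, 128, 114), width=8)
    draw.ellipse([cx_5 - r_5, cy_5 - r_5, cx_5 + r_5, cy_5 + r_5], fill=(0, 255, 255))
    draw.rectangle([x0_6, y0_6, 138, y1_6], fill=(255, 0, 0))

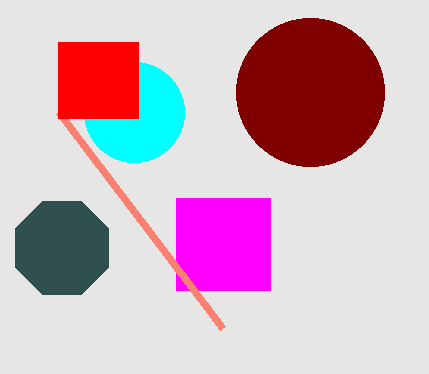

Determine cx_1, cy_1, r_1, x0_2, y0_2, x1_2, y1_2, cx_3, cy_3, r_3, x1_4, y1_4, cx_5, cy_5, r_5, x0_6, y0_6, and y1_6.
cx_1 = 310
cy_1 = 92
r_1 = 74
x0_2 = 176
y0_2 = 198
x1_2 = 270
y1_2 = 290
cx_3 = 62
cy_3 = 248
r_3 = 50
x1_4 = 222
y1_4 = 328
cx_5 = 134
cy_5 = 112
r_5 = 50
x0_6 = 58
y0_6 = 42
y1_6 = 118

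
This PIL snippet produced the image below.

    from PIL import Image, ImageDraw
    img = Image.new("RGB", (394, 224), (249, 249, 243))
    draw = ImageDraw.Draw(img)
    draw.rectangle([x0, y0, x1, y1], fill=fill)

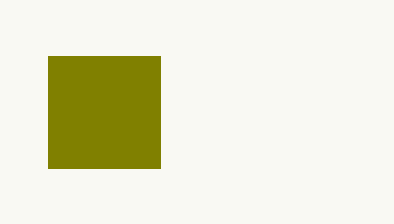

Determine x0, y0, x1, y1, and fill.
x0 = 48
y0 = 56
x1 = 160
y1 = 168
fill = 'olive'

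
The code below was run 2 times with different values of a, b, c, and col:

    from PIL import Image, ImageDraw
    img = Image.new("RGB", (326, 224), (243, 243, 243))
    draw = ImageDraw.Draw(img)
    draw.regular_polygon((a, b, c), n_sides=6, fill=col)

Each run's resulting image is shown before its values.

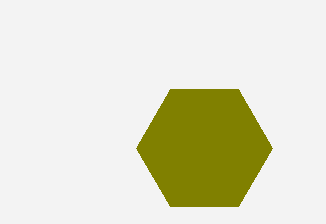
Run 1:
a = 204
b = 148
c = 68
col = 'olive'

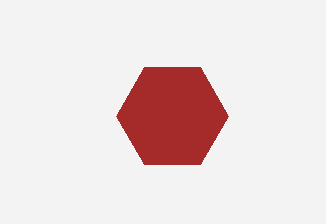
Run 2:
a = 172; b = 116; c = 56; col = 'brown'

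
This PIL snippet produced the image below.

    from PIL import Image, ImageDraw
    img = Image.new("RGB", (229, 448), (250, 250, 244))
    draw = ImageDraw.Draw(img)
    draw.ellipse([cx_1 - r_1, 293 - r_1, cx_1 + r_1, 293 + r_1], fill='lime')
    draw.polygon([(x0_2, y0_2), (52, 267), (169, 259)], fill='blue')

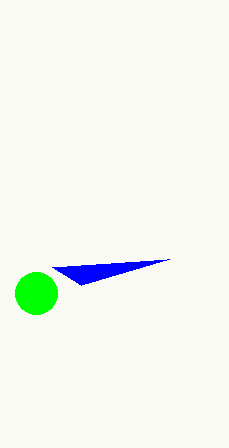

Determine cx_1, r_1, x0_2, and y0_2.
cx_1 = 36
r_1 = 21
x0_2 = 81
y0_2 = 285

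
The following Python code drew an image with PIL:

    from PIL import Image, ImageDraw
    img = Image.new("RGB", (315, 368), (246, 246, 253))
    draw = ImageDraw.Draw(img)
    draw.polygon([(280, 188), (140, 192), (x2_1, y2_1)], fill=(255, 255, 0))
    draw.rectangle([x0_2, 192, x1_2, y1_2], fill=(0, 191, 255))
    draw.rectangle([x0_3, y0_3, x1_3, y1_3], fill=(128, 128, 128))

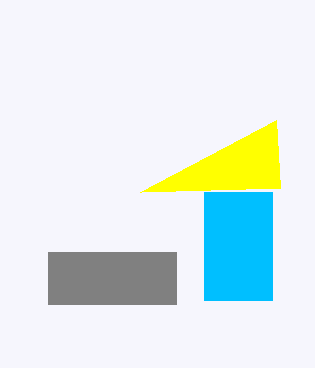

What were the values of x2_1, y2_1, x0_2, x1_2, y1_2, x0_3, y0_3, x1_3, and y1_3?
x2_1 = 276
y2_1 = 120
x0_2 = 204
x1_2 = 272
y1_2 = 300
x0_3 = 48
y0_3 = 252
x1_3 = 176
y1_3 = 304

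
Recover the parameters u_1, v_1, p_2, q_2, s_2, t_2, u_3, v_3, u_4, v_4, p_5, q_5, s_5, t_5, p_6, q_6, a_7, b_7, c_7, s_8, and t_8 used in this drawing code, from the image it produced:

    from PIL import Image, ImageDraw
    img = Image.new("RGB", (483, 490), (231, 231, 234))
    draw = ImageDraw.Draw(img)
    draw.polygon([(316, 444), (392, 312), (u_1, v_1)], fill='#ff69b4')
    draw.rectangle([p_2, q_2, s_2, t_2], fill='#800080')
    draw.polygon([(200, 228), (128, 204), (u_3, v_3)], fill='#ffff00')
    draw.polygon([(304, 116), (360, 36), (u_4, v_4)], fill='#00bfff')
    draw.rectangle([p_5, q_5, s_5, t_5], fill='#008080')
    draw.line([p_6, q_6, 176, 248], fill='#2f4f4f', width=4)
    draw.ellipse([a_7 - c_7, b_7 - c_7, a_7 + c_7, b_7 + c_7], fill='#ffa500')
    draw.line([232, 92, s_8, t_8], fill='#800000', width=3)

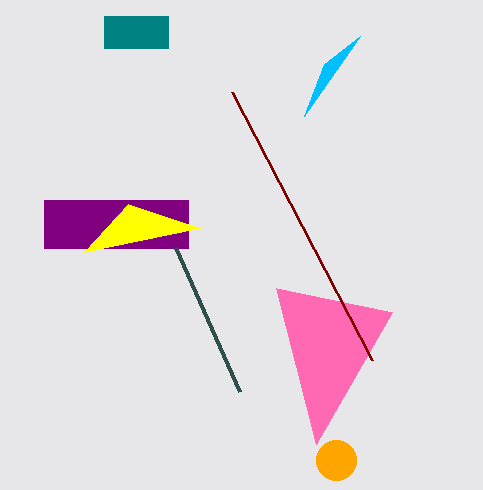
u_1 = 276
v_1 = 288
p_2 = 44
q_2 = 200
s_2 = 188
t_2 = 248
u_3 = 84
v_3 = 252
u_4 = 324
v_4 = 64
p_5 = 104
q_5 = 16
s_5 = 168
t_5 = 48
p_6 = 240
q_6 = 392
a_7 = 336
b_7 = 460
c_7 = 20
s_8 = 372
t_8 = 360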